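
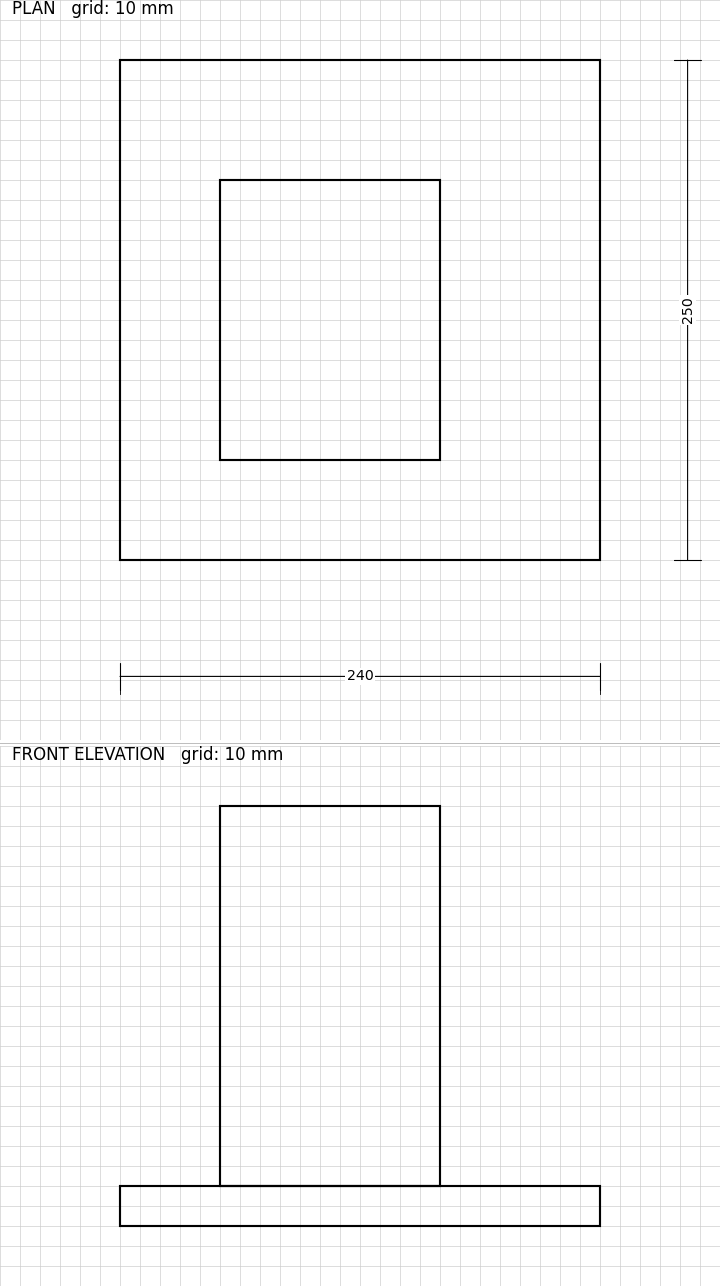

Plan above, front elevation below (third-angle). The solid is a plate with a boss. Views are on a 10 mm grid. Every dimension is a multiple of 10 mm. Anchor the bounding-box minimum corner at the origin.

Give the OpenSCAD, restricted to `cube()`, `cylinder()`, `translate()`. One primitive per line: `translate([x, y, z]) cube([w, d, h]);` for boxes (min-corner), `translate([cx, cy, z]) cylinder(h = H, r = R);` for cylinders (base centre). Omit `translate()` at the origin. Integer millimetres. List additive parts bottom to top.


cube([240, 250, 20]);
translate([50, 50, 20]) cube([110, 140, 190]);


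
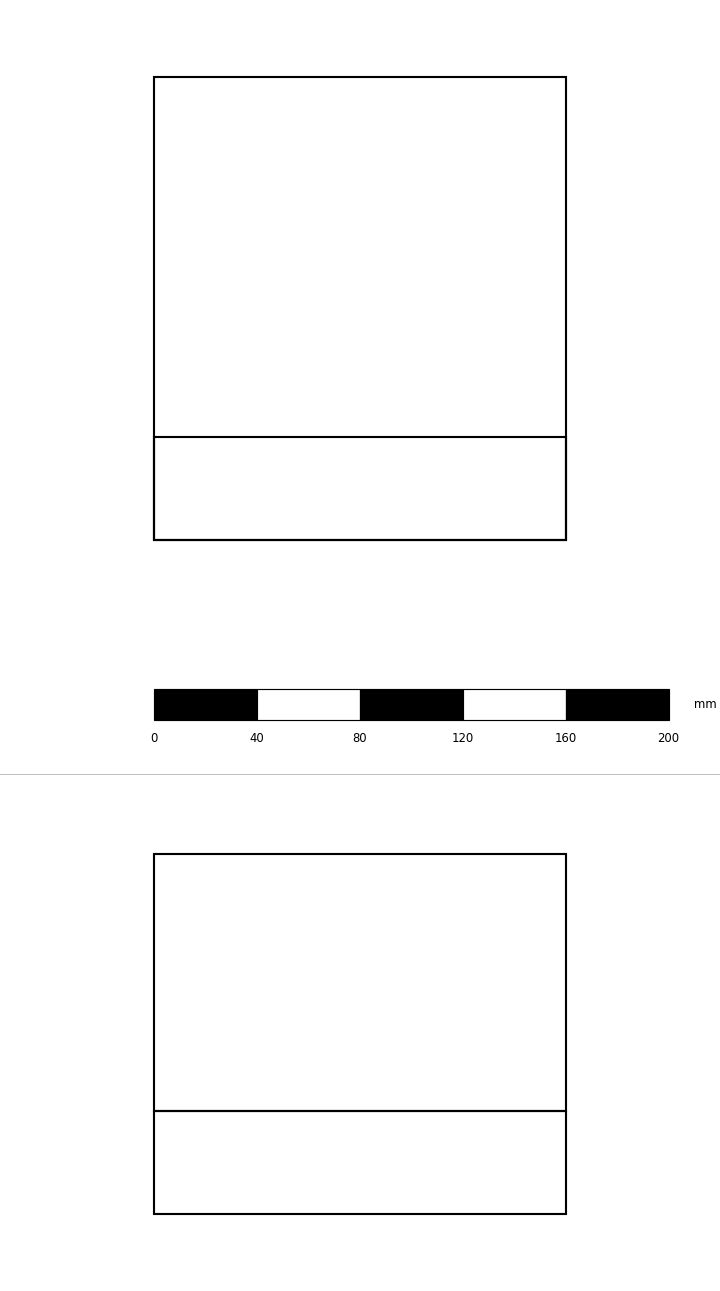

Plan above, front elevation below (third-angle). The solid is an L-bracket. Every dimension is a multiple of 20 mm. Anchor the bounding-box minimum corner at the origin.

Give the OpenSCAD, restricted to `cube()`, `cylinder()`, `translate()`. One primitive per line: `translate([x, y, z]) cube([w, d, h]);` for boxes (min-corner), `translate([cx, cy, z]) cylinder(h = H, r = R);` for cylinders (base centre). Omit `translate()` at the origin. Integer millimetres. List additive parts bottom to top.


cube([160, 180, 40]);
translate([0, 0, 40]) cube([160, 40, 100]);


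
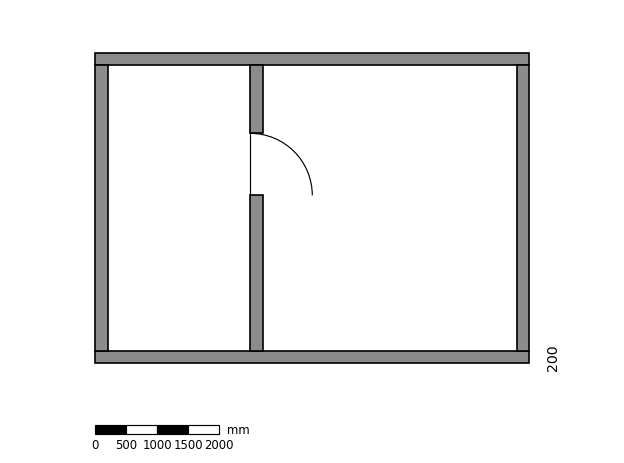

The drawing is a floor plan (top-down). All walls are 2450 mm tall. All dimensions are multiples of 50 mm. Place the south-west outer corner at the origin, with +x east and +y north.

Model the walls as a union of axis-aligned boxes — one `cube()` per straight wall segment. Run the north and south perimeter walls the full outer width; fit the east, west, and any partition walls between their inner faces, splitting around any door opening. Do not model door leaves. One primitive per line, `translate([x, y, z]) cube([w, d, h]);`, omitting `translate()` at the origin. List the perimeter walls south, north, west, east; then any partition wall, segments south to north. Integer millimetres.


cube([7000, 200, 2450]);
translate([0, 4800, 0]) cube([7000, 200, 2450]);
translate([0, 200, 0]) cube([200, 4600, 2450]);
translate([6800, 200, 0]) cube([200, 4600, 2450]);
translate([2500, 200, 0]) cube([200, 2500, 2450]);
translate([2500, 3700, 0]) cube([200, 1100, 2450]);


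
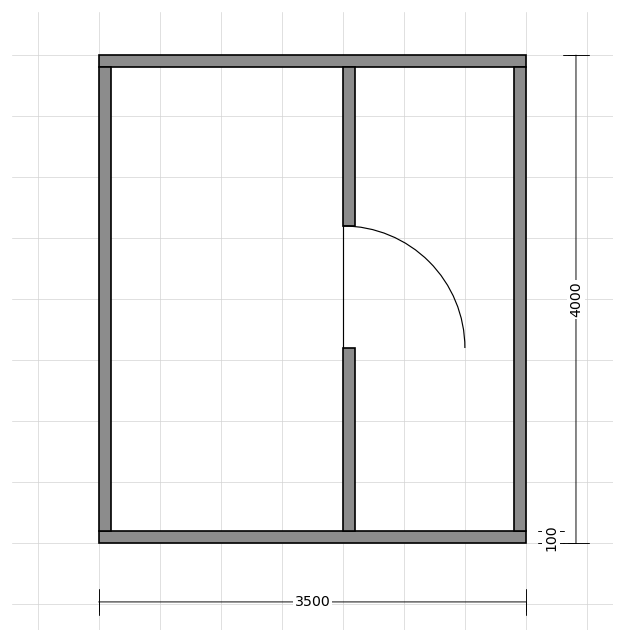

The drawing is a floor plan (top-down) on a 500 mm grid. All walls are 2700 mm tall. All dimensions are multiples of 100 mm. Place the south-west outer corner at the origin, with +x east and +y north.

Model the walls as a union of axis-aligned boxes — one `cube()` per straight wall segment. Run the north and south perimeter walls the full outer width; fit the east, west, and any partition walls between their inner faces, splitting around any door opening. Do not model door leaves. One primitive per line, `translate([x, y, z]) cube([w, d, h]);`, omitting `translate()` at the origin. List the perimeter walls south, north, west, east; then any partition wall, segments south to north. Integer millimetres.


cube([3500, 100, 2700]);
translate([0, 3900, 0]) cube([3500, 100, 2700]);
translate([0, 100, 0]) cube([100, 3800, 2700]);
translate([3400, 100, 0]) cube([100, 3800, 2700]);
translate([2000, 100, 0]) cube([100, 1500, 2700]);
translate([2000, 2600, 0]) cube([100, 1300, 2700]);


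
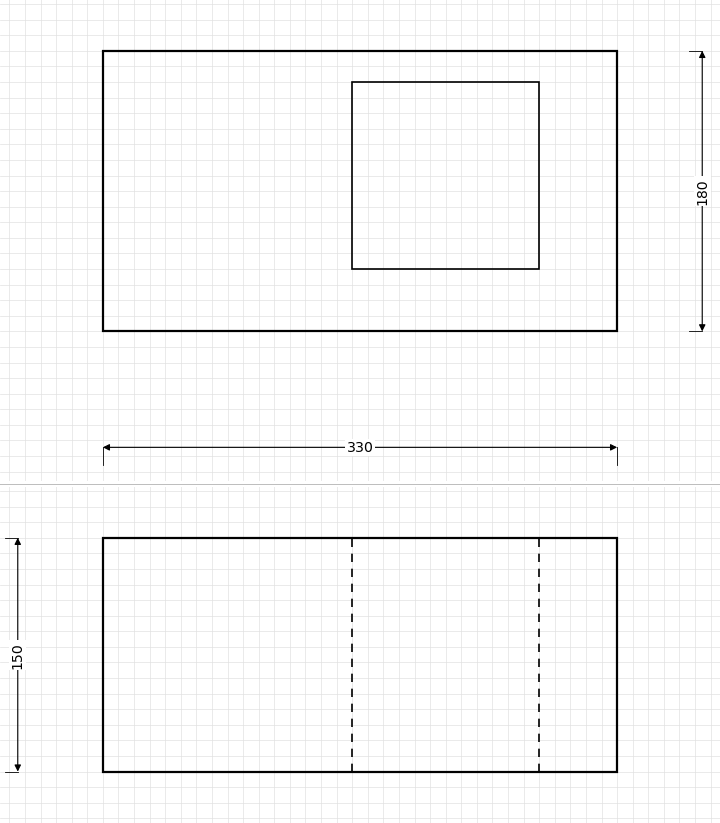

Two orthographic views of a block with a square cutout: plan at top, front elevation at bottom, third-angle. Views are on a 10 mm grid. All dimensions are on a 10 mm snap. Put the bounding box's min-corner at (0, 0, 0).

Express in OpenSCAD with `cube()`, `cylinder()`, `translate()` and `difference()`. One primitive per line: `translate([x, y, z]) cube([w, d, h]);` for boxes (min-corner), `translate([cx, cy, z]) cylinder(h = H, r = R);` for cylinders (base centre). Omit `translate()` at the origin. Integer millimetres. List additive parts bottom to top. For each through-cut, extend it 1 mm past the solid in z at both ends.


difference() {
  cube([330, 180, 150]);
  translate([160, 40, -1]) cube([120, 120, 152]);
}


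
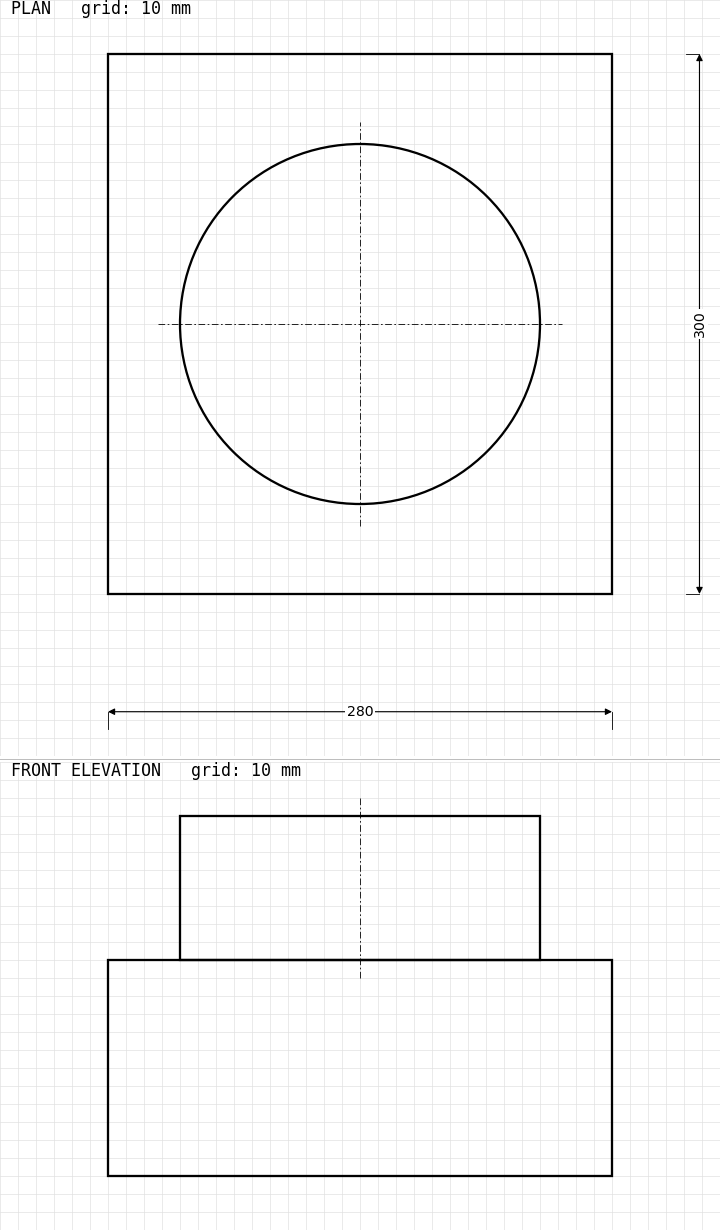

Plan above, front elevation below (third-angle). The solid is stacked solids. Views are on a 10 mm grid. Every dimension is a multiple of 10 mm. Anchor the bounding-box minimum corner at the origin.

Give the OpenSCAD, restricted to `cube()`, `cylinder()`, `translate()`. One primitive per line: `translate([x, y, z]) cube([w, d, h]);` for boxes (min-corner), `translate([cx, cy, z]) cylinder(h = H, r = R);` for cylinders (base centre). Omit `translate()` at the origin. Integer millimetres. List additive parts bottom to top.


cube([280, 300, 120]);
translate([140, 150, 120]) cylinder(h = 80, r = 100);


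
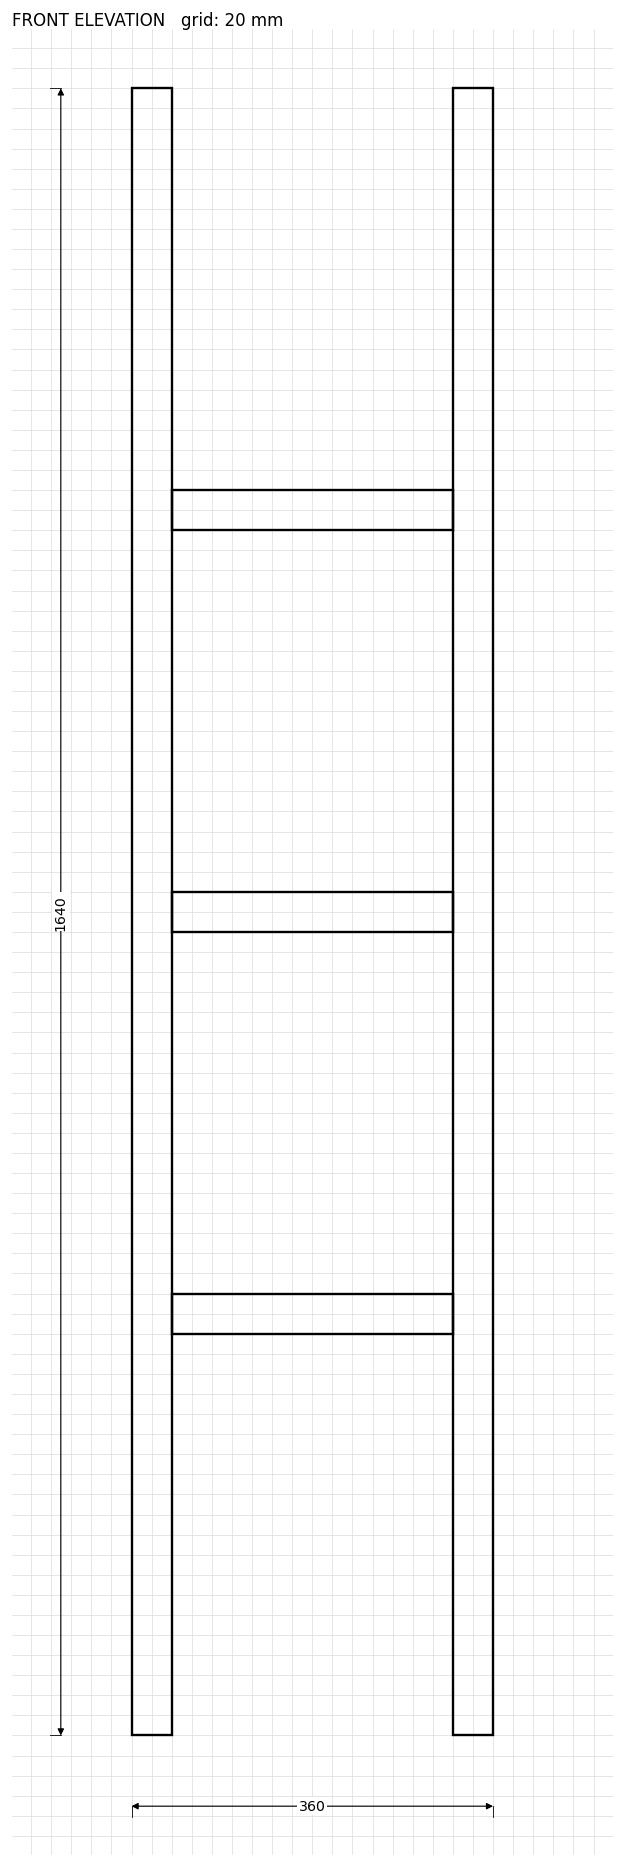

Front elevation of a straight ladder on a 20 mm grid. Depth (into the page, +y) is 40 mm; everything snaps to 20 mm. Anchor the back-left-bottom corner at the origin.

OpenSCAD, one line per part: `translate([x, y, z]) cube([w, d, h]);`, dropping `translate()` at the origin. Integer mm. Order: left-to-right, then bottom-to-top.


cube([40, 40, 1640]);
translate([40, 0, 400]) cube([280, 40, 40]);
translate([40, 0, 800]) cube([280, 40, 40]);
translate([40, 0, 1200]) cube([280, 40, 40]);
translate([320, 0, 0]) cube([40, 40, 1640]);


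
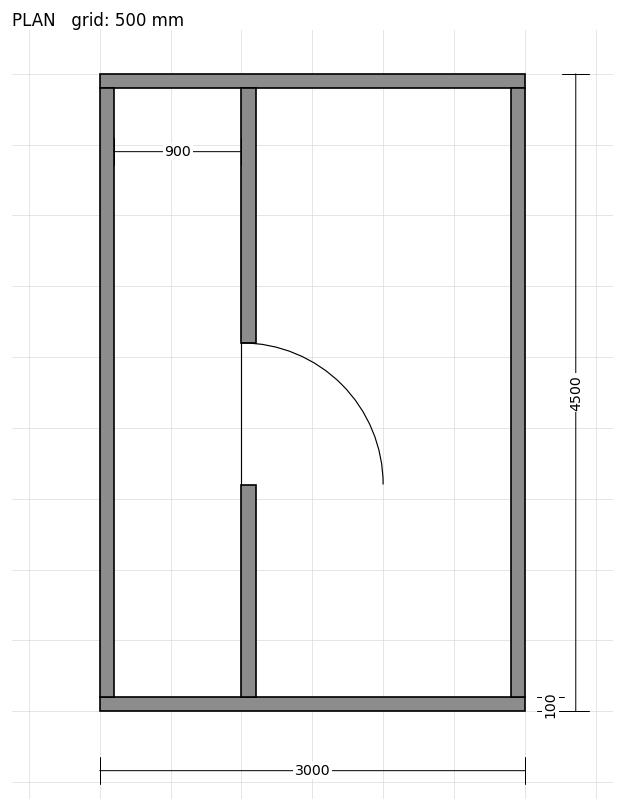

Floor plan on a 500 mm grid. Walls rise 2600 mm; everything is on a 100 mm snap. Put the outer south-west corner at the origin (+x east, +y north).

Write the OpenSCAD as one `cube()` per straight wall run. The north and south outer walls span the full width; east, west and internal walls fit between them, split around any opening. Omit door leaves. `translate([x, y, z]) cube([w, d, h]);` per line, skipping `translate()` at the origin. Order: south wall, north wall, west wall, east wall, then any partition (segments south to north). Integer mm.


cube([3000, 100, 2600]);
translate([0, 4400, 0]) cube([3000, 100, 2600]);
translate([0, 100, 0]) cube([100, 4300, 2600]);
translate([2900, 100, 0]) cube([100, 4300, 2600]);
translate([1000, 100, 0]) cube([100, 1500, 2600]);
translate([1000, 2600, 0]) cube([100, 1800, 2600]);


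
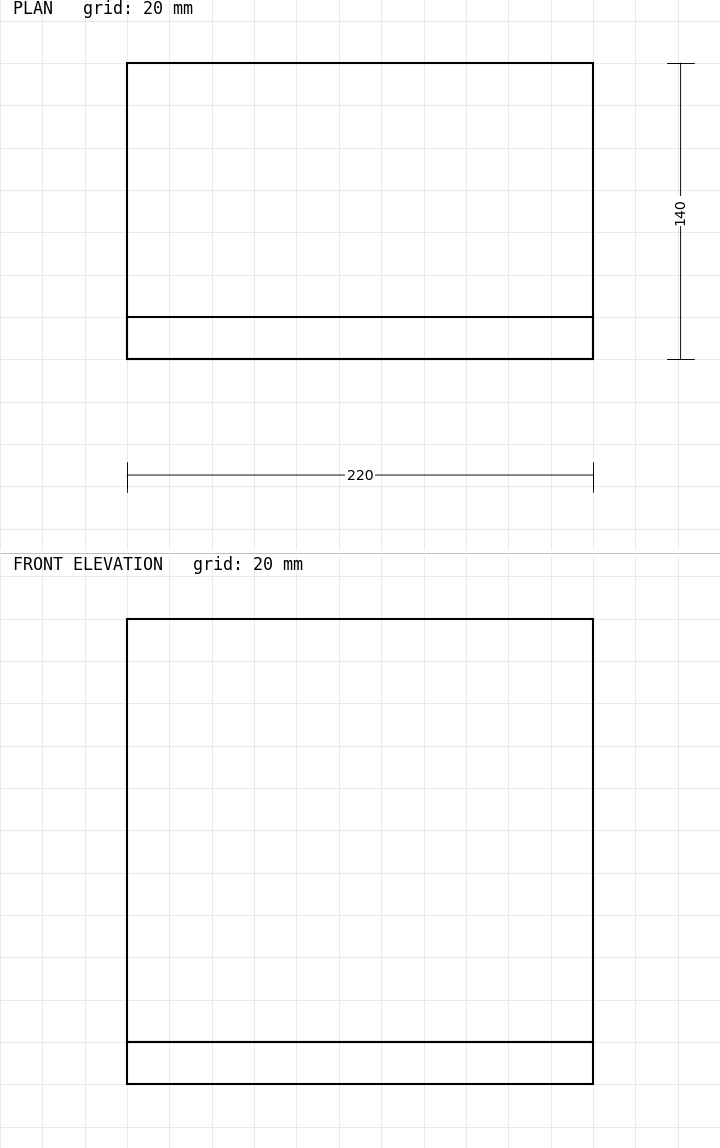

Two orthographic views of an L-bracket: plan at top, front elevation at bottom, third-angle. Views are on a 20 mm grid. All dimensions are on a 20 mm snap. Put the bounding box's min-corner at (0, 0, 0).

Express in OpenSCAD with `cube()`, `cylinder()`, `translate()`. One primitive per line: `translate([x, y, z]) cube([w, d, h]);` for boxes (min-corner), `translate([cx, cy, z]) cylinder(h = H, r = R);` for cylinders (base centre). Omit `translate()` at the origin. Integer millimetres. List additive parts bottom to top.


cube([220, 140, 20]);
translate([0, 0, 20]) cube([220, 20, 200]);


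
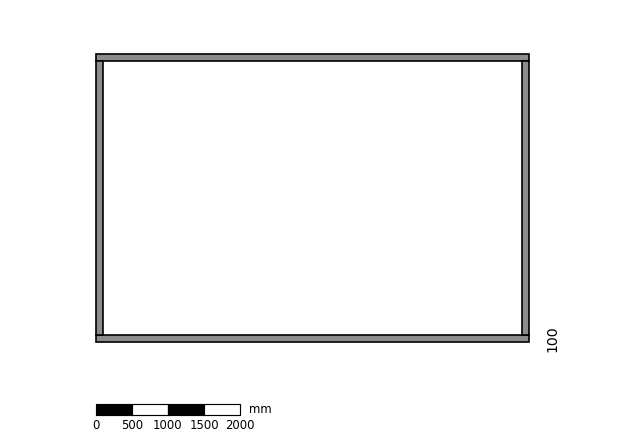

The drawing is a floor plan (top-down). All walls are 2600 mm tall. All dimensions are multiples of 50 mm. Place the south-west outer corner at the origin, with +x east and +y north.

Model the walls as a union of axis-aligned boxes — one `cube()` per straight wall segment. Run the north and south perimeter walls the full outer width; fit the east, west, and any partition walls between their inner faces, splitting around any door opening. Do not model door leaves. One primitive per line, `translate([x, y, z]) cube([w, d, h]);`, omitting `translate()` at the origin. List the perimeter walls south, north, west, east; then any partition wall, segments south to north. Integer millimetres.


cube([6000, 100, 2600]);
translate([0, 3900, 0]) cube([6000, 100, 2600]);
translate([0, 100, 0]) cube([100, 3800, 2600]);
translate([5900, 100, 0]) cube([100, 3800, 2600]);


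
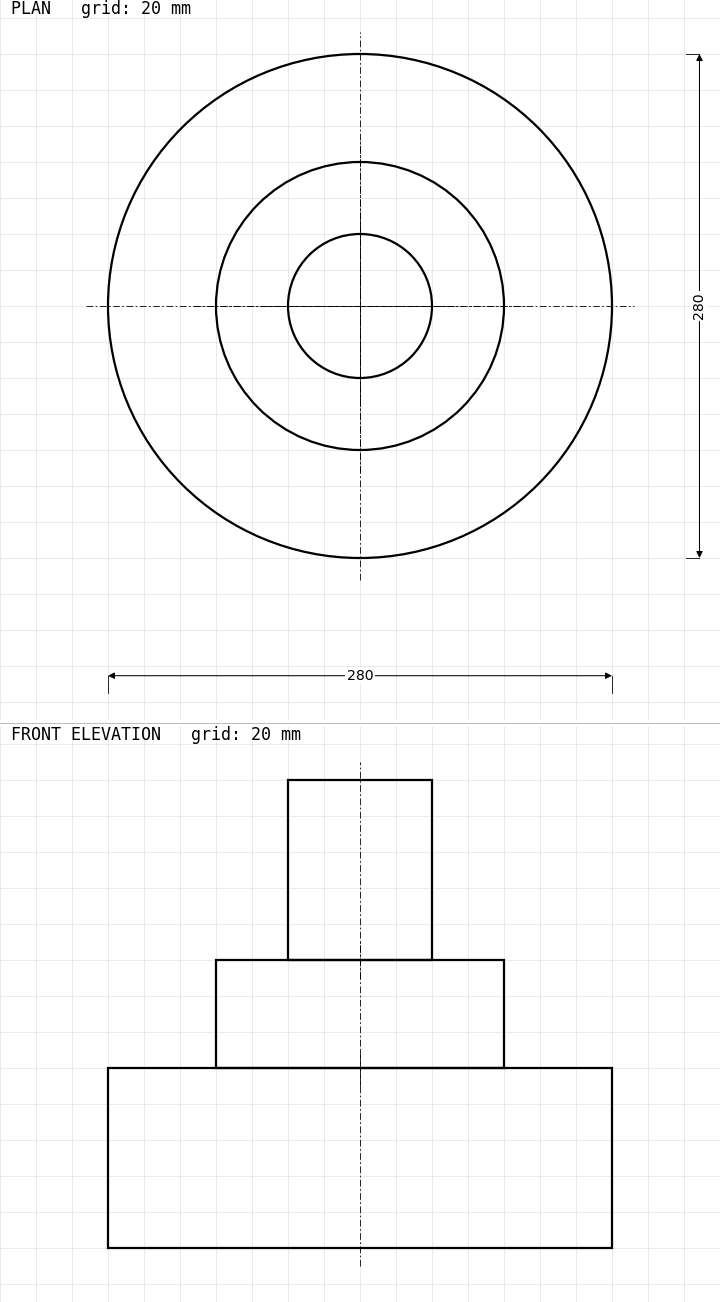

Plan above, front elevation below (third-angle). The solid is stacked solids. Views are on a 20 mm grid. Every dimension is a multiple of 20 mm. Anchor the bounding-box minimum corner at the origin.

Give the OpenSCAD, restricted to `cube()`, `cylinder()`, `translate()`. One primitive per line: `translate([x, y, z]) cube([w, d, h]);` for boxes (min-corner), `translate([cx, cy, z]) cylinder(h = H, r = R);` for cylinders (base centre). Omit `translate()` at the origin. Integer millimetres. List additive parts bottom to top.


translate([140, 140, 0]) cylinder(h = 100, r = 140);
translate([140, 140, 100]) cylinder(h = 60, r = 80);
translate([140, 140, 160]) cylinder(h = 100, r = 40);


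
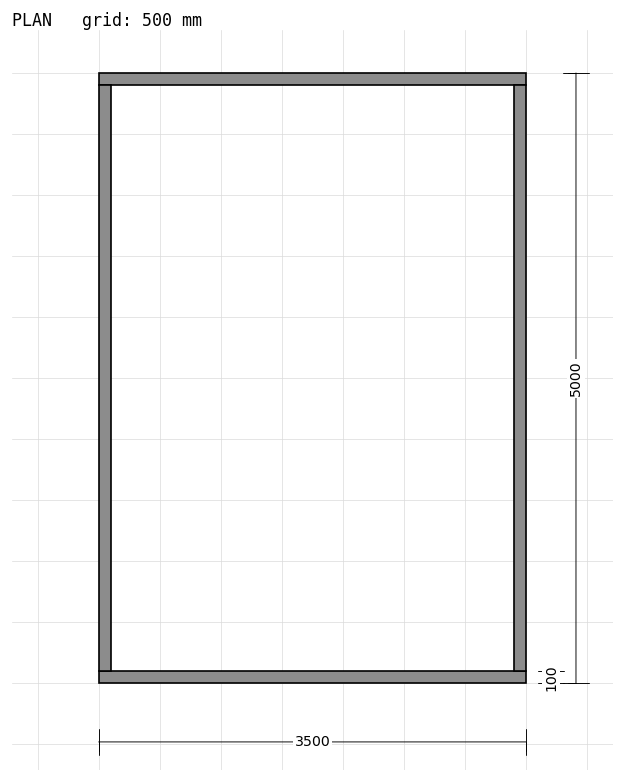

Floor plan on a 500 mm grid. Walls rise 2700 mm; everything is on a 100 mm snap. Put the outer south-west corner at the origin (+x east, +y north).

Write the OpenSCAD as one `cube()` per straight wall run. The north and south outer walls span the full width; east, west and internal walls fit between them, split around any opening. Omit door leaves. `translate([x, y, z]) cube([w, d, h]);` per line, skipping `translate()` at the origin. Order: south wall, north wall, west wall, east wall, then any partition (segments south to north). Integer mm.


cube([3500, 100, 2700]);
translate([0, 4900, 0]) cube([3500, 100, 2700]);
translate([0, 100, 0]) cube([100, 4800, 2700]);
translate([3400, 100, 0]) cube([100, 4800, 2700]);


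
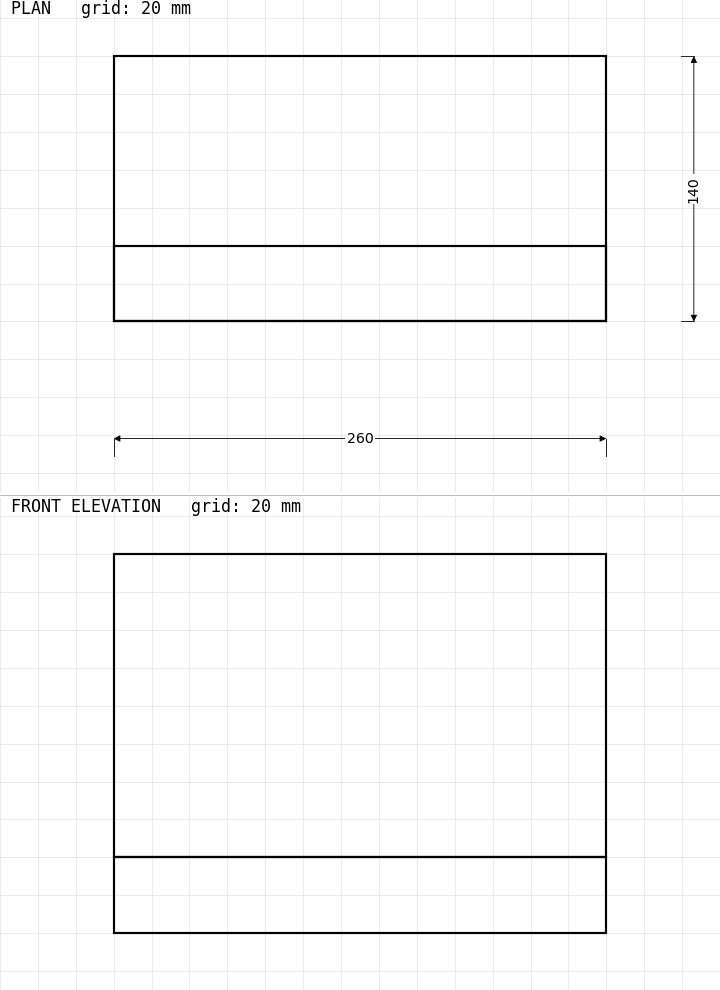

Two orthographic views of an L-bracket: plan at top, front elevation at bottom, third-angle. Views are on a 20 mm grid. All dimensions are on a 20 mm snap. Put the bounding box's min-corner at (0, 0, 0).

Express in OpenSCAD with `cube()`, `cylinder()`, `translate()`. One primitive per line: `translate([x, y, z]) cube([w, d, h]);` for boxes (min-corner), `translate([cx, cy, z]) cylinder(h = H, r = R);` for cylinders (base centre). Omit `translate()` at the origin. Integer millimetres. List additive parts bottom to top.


cube([260, 140, 40]);
translate([0, 0, 40]) cube([260, 40, 160]);


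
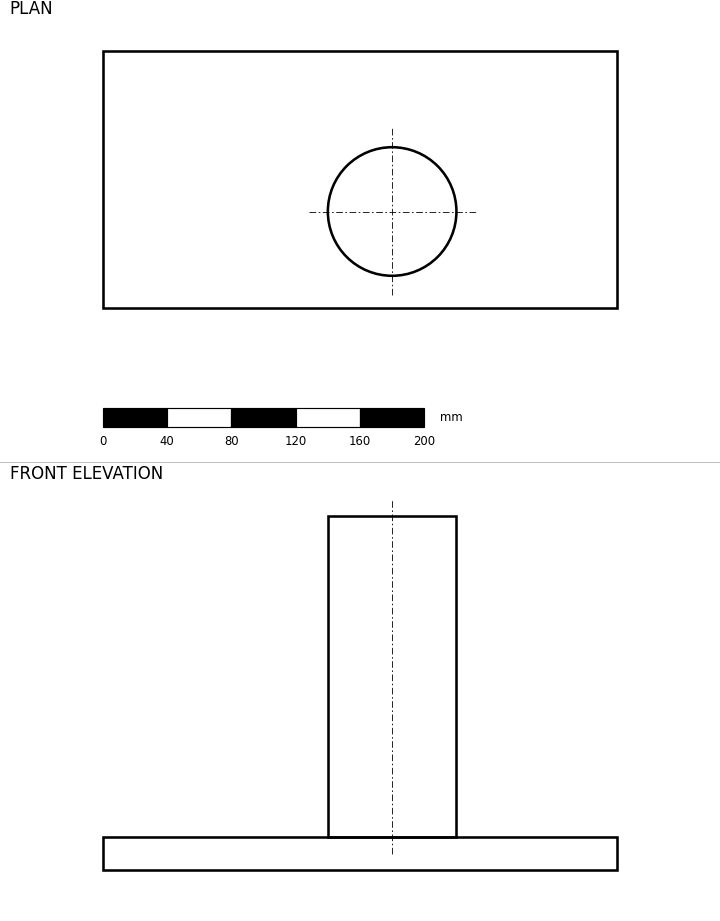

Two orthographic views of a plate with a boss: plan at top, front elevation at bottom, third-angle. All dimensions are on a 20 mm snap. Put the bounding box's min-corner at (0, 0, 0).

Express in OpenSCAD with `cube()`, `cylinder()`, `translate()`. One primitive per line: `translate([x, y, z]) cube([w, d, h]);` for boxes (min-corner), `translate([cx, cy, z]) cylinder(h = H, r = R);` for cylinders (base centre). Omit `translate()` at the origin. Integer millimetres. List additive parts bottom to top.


cube([320, 160, 20]);
translate([180, 60, 20]) cylinder(h = 200, r = 40);


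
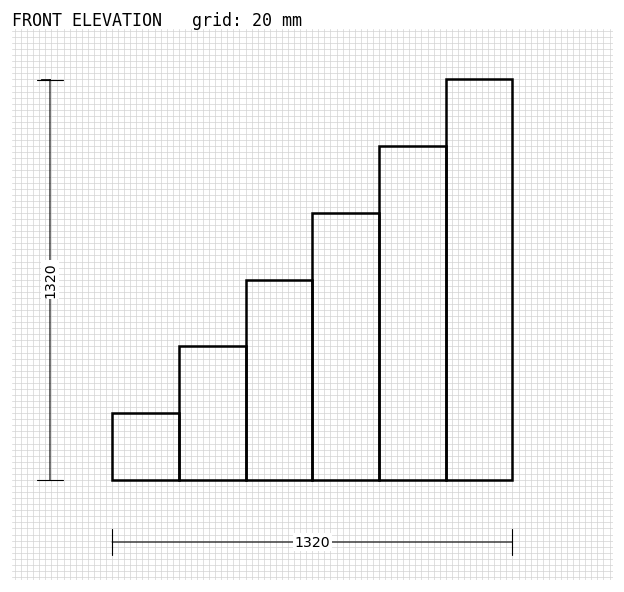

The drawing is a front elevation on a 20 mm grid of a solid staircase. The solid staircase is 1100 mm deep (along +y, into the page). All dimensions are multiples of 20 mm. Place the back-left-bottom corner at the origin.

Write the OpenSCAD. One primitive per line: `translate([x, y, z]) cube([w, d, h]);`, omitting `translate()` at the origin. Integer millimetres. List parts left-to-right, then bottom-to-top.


cube([220, 1100, 220]);
translate([220, 0, 0]) cube([220, 1100, 440]);
translate([440, 0, 0]) cube([220, 1100, 660]);
translate([660, 0, 0]) cube([220, 1100, 880]);
translate([880, 0, 0]) cube([220, 1100, 1100]);
translate([1100, 0, 0]) cube([220, 1100, 1320]);


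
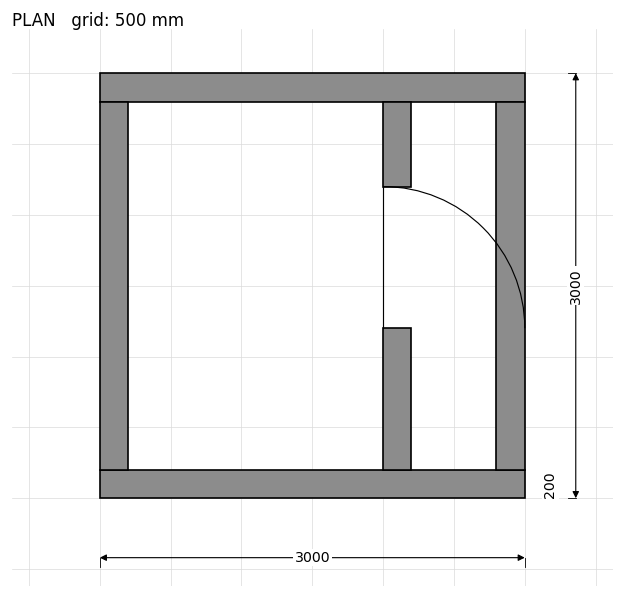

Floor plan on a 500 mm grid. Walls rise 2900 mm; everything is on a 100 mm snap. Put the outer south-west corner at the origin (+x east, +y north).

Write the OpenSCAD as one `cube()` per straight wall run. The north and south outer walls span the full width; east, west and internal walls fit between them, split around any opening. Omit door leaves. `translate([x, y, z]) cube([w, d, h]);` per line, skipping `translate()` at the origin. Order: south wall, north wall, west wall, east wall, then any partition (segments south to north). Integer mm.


cube([3000, 200, 2900]);
translate([0, 2800, 0]) cube([3000, 200, 2900]);
translate([0, 200, 0]) cube([200, 2600, 2900]);
translate([2800, 200, 0]) cube([200, 2600, 2900]);
translate([2000, 200, 0]) cube([200, 1000, 2900]);
translate([2000, 2200, 0]) cube([200, 600, 2900]);


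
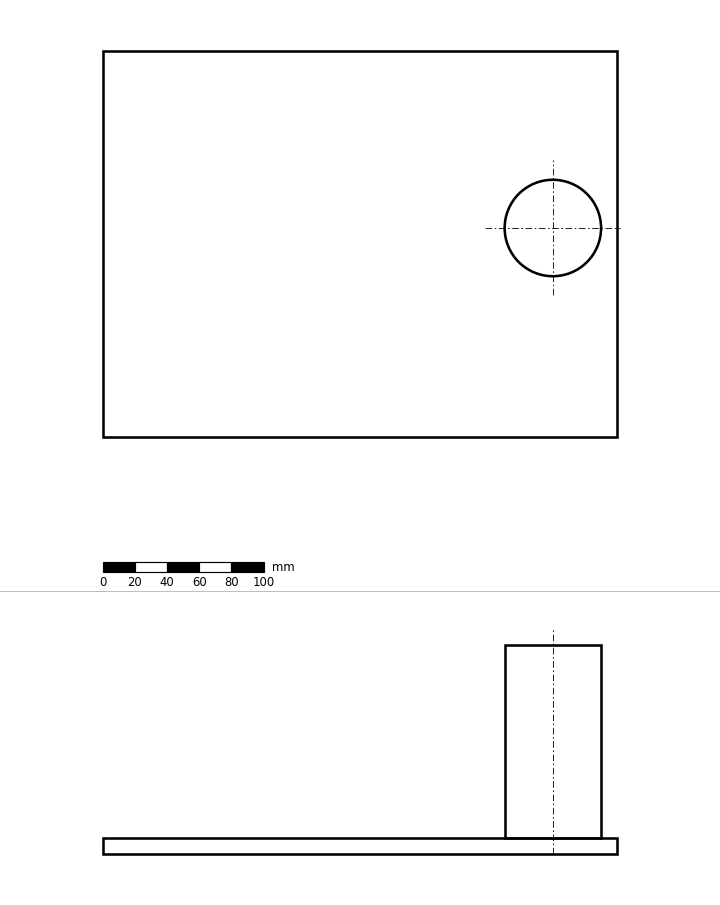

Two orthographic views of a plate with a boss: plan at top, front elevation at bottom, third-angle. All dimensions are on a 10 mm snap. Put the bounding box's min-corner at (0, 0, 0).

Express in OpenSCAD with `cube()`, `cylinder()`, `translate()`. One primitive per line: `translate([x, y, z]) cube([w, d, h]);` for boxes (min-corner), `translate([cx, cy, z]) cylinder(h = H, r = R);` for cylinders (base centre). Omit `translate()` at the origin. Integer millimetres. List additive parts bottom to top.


cube([320, 240, 10]);
translate([280, 130, 10]) cylinder(h = 120, r = 30);


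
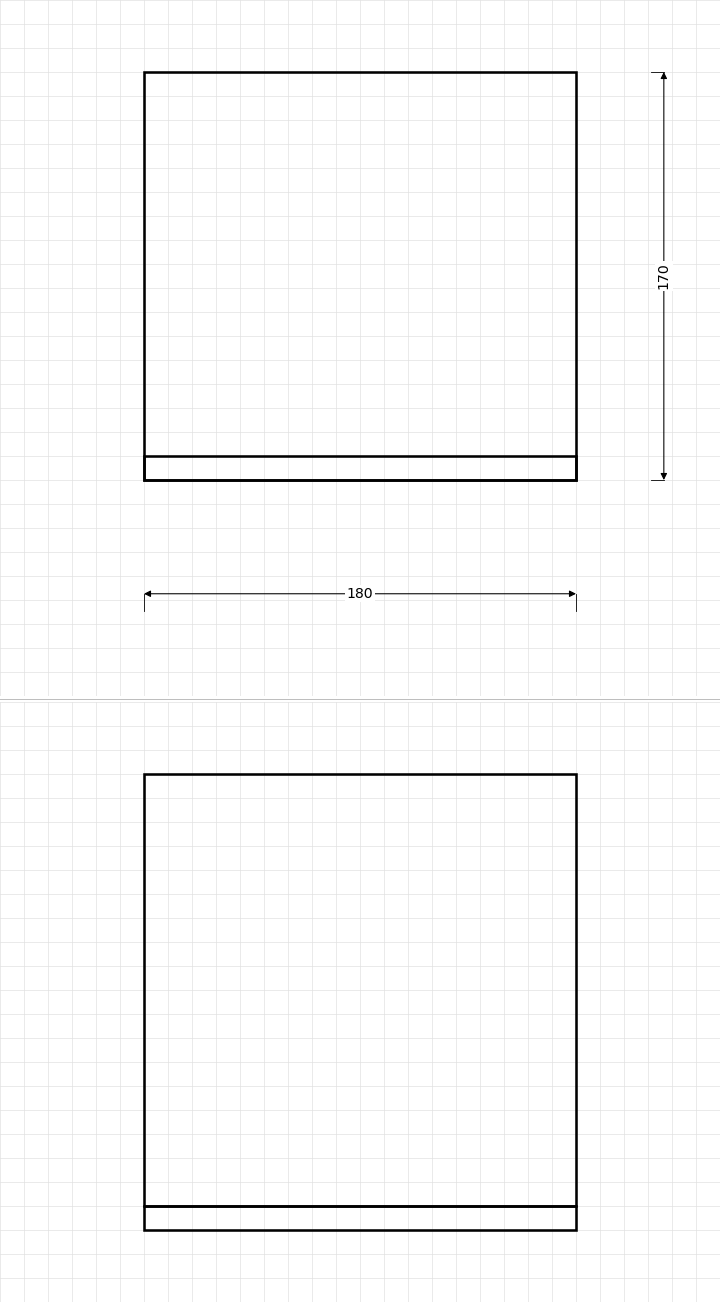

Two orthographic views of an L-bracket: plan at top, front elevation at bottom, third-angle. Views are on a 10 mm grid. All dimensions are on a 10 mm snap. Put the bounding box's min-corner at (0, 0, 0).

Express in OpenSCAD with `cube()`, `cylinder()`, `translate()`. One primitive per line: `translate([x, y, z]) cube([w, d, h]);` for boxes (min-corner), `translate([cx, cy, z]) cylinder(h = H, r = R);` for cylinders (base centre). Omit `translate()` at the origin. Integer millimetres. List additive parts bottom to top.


cube([180, 170, 10]);
translate([0, 0, 10]) cube([180, 10, 180]);


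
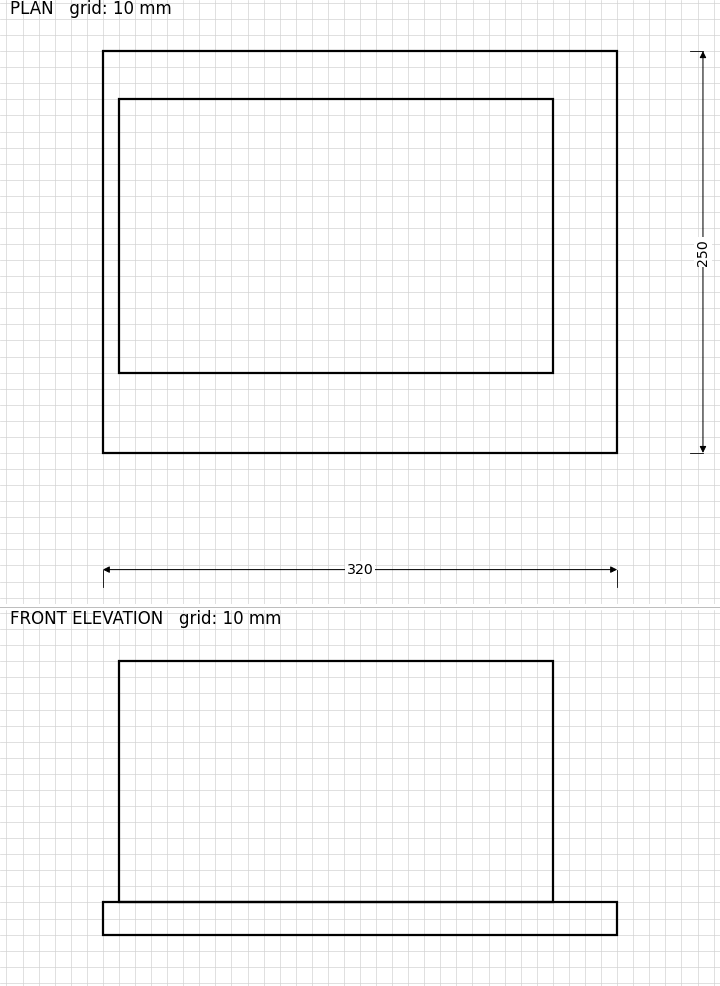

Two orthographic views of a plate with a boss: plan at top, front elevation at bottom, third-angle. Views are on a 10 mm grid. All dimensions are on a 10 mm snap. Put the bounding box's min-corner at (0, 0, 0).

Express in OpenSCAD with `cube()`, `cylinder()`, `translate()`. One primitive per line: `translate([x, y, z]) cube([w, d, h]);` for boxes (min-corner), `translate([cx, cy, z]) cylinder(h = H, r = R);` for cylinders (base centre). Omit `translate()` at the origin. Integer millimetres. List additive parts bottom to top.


cube([320, 250, 20]);
translate([10, 50, 20]) cube([270, 170, 150]);


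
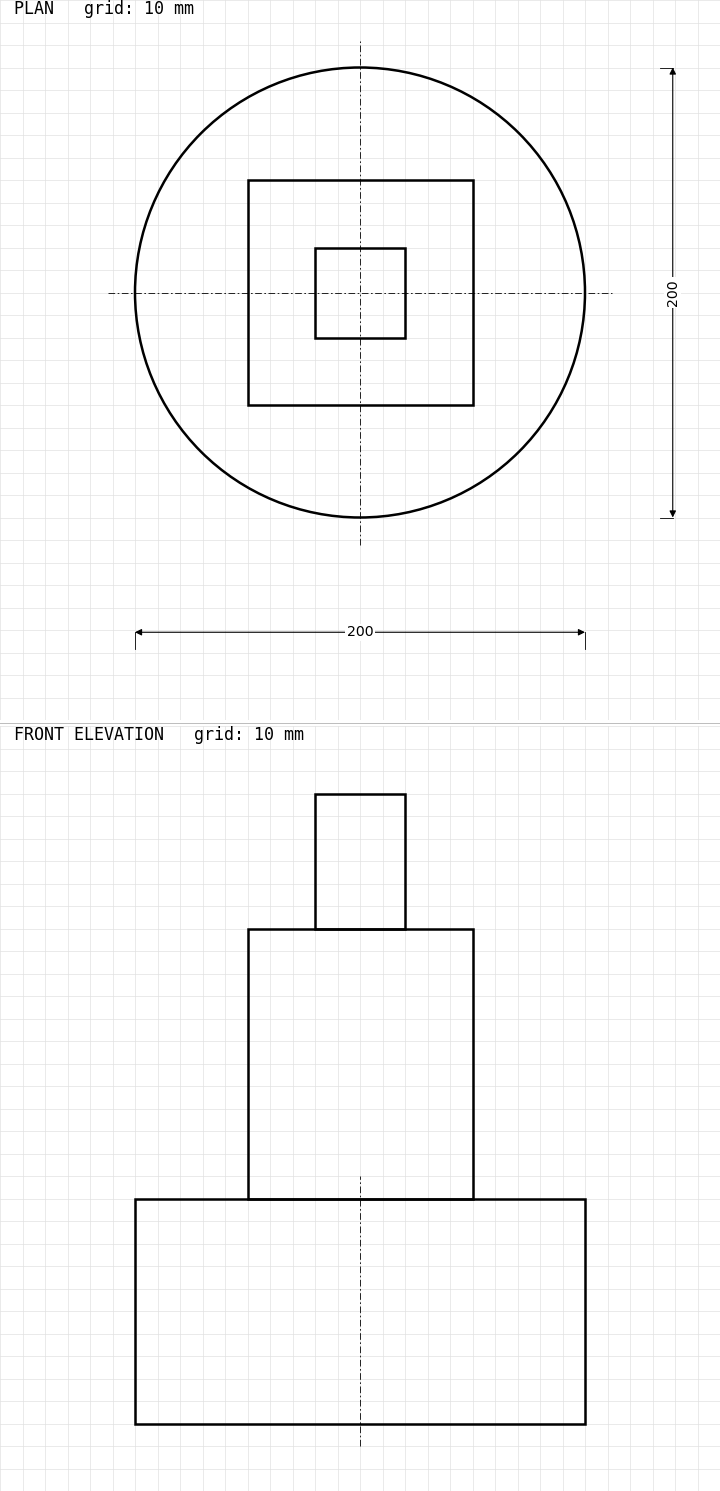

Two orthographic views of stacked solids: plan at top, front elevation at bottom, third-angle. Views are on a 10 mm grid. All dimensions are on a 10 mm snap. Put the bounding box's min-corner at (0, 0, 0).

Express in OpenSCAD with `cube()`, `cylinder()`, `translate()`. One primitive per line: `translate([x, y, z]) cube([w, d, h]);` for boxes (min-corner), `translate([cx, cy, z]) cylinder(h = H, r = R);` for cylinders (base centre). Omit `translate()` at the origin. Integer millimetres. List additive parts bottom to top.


translate([100, 100, 0]) cylinder(h = 100, r = 100);
translate([50, 50, 100]) cube([100, 100, 120]);
translate([80, 80, 220]) cube([40, 40, 60]);


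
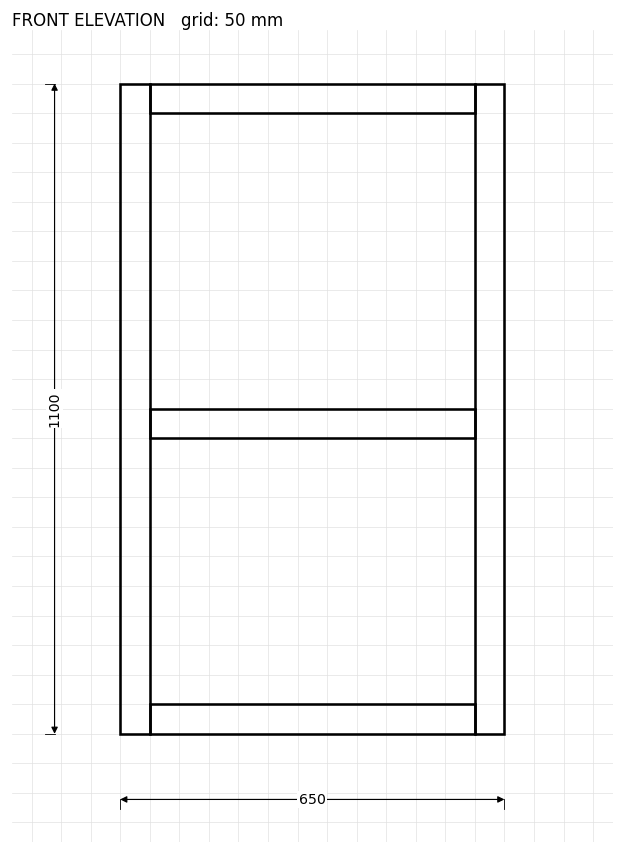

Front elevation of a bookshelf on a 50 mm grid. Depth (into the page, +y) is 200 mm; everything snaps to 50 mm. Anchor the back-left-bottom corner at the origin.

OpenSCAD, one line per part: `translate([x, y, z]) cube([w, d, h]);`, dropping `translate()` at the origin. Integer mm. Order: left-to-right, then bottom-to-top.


cube([50, 200, 1100]);
translate([50, 0, 0]) cube([550, 200, 50]);
translate([50, 0, 500]) cube([550, 200, 50]);
translate([50, 0, 1050]) cube([550, 200, 50]);
translate([600, 0, 0]) cube([50, 200, 1100]);


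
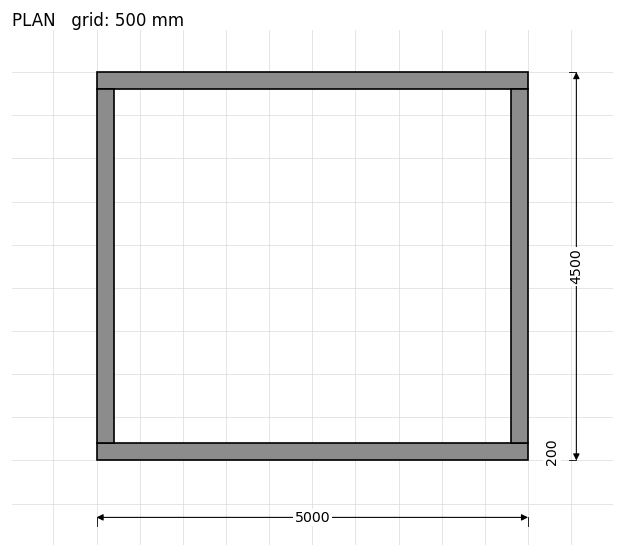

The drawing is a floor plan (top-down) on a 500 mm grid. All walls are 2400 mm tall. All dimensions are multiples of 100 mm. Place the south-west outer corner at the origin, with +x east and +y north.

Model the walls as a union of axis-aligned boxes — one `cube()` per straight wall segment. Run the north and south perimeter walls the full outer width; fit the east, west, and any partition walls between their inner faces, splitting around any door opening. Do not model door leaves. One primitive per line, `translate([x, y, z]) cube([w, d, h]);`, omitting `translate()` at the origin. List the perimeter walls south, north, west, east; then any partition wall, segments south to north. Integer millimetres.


cube([5000, 200, 2400]);
translate([0, 4300, 0]) cube([5000, 200, 2400]);
translate([0, 200, 0]) cube([200, 4100, 2400]);
translate([4800, 200, 0]) cube([200, 4100, 2400]);


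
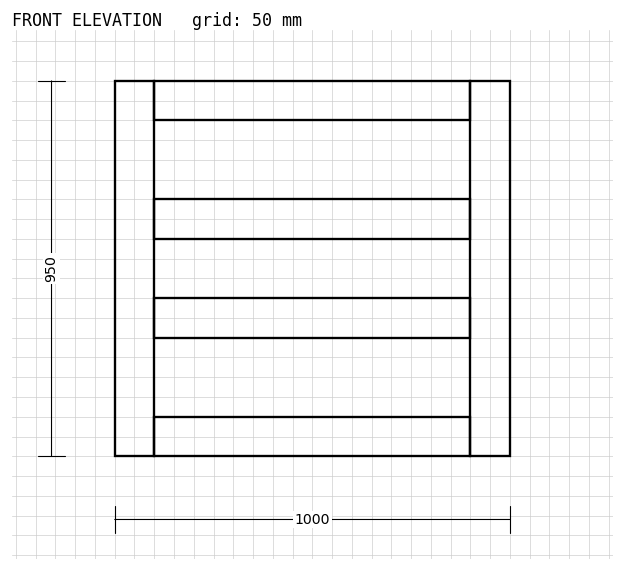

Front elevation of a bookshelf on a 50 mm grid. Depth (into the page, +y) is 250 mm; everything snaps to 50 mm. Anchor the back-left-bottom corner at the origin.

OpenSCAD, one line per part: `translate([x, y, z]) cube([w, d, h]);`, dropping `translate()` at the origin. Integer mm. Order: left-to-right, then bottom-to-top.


cube([100, 250, 950]);
translate([100, 0, 0]) cube([800, 250, 100]);
translate([100, 0, 300]) cube([800, 250, 100]);
translate([100, 0, 550]) cube([800, 250, 100]);
translate([100, 0, 850]) cube([800, 250, 100]);
translate([900, 0, 0]) cube([100, 250, 950]);


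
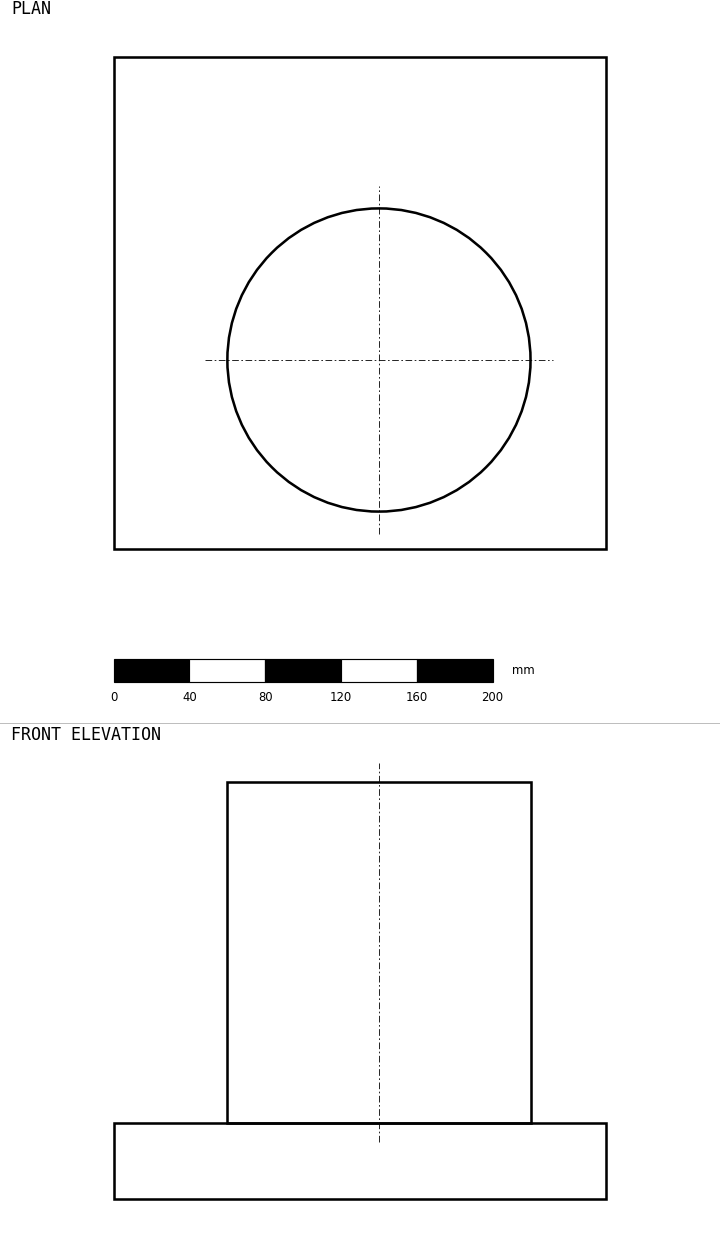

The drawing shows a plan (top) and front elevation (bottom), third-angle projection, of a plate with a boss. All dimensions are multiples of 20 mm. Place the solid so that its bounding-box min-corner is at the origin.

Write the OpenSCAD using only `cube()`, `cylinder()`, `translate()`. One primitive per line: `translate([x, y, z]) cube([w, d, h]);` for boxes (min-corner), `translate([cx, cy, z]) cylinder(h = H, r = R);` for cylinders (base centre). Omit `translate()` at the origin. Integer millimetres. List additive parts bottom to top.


cube([260, 260, 40]);
translate([140, 100, 40]) cylinder(h = 180, r = 80);


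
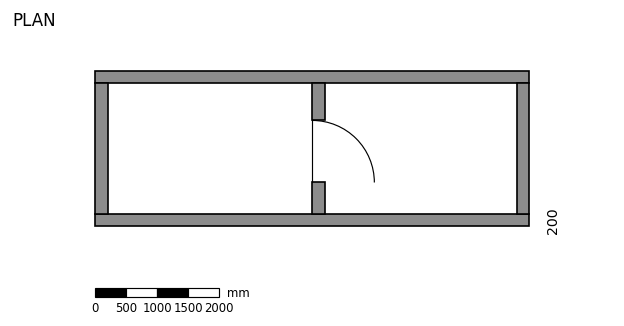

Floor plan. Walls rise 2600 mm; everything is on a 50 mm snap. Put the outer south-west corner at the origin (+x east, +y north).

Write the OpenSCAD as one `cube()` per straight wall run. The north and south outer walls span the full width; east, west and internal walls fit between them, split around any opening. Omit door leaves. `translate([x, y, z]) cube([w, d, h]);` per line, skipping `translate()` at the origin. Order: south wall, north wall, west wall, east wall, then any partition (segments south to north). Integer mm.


cube([7000, 200, 2600]);
translate([0, 2300, 0]) cube([7000, 200, 2600]);
translate([0, 200, 0]) cube([200, 2100, 2600]);
translate([6800, 200, 0]) cube([200, 2100, 2600]);
translate([3500, 200, 0]) cube([200, 500, 2600]);
translate([3500, 1700, 0]) cube([200, 600, 2600]);


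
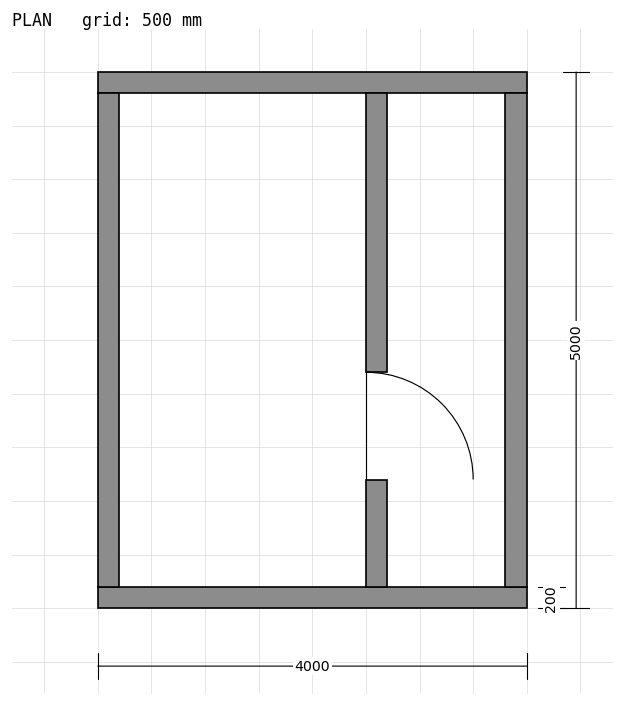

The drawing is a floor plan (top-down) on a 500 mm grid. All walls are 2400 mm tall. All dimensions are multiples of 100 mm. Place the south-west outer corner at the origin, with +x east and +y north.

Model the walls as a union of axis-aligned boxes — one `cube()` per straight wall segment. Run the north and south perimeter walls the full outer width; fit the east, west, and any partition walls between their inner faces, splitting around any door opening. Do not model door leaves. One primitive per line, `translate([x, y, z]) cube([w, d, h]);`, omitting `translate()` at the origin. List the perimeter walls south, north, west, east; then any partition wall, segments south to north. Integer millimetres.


cube([4000, 200, 2400]);
translate([0, 4800, 0]) cube([4000, 200, 2400]);
translate([0, 200, 0]) cube([200, 4600, 2400]);
translate([3800, 200, 0]) cube([200, 4600, 2400]);
translate([2500, 200, 0]) cube([200, 1000, 2400]);
translate([2500, 2200, 0]) cube([200, 2600, 2400]);


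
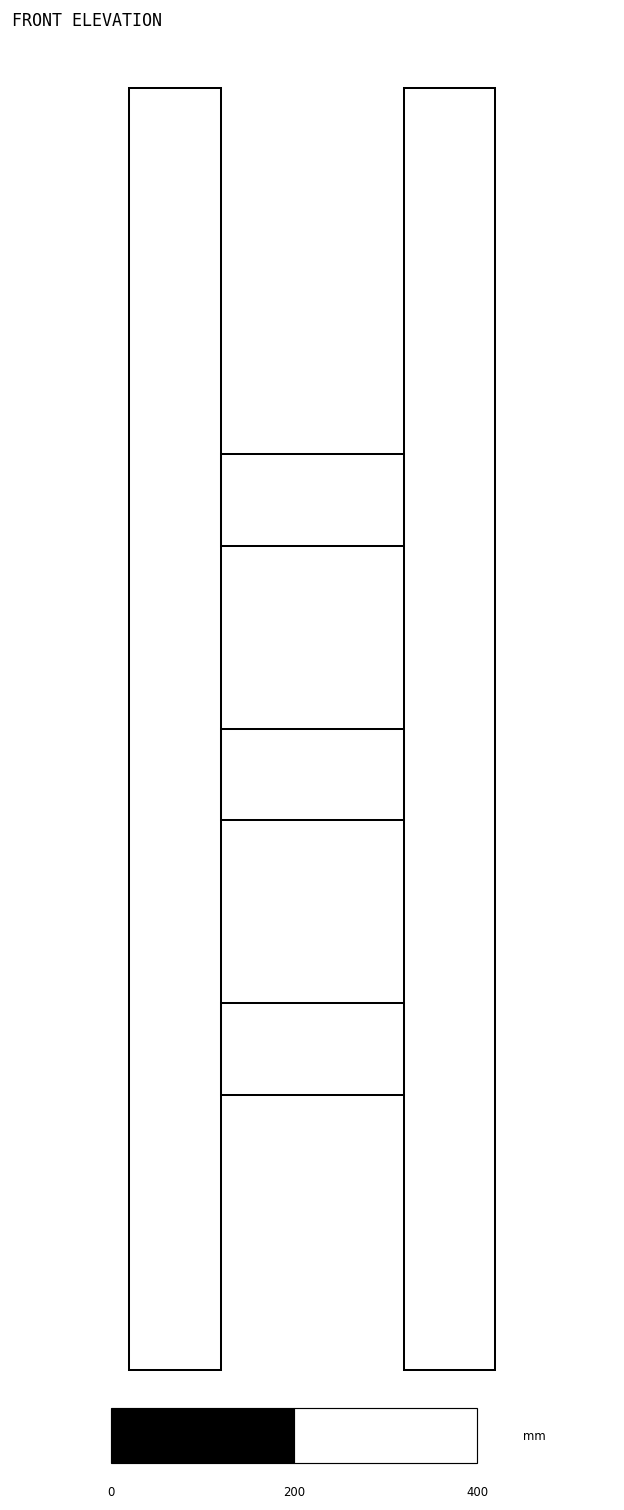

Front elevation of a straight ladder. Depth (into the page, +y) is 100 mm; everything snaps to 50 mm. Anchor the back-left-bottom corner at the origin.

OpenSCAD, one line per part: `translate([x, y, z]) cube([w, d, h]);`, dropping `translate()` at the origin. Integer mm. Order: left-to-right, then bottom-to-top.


cube([100, 100, 1400]);
translate([100, 0, 300]) cube([200, 100, 100]);
translate([100, 0, 600]) cube([200, 100, 100]);
translate([100, 0, 900]) cube([200, 100, 100]);
translate([300, 0, 0]) cube([100, 100, 1400]);


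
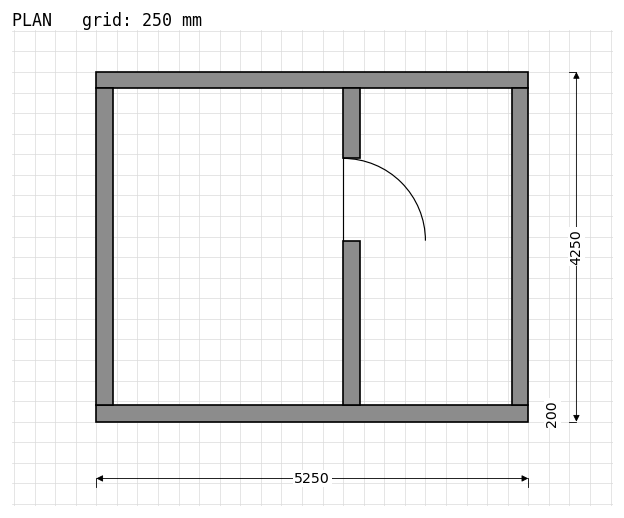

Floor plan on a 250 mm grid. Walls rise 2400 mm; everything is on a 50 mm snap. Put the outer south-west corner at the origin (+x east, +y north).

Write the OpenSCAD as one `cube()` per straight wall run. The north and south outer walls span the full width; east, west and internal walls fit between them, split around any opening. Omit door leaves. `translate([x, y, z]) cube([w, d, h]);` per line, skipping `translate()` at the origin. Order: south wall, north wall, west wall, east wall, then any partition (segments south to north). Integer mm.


cube([5250, 200, 2400]);
translate([0, 4050, 0]) cube([5250, 200, 2400]);
translate([0, 200, 0]) cube([200, 3850, 2400]);
translate([5050, 200, 0]) cube([200, 3850, 2400]);
translate([3000, 200, 0]) cube([200, 2000, 2400]);
translate([3000, 3200, 0]) cube([200, 850, 2400]);


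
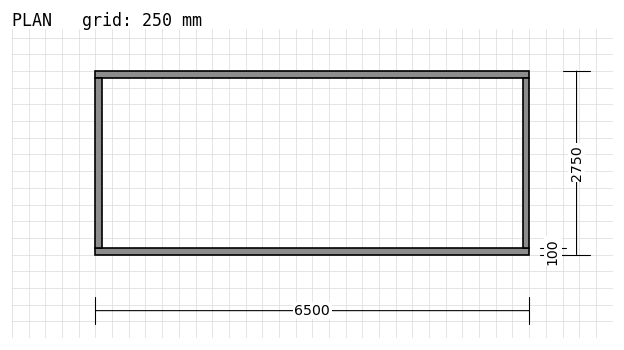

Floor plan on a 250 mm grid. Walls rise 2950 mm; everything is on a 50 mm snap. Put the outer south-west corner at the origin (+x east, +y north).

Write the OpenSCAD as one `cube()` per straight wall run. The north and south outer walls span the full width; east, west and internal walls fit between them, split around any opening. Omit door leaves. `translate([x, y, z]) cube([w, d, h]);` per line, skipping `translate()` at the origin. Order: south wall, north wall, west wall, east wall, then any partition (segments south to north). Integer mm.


cube([6500, 100, 2950]);
translate([0, 2650, 0]) cube([6500, 100, 2950]);
translate([0, 100, 0]) cube([100, 2550, 2950]);
translate([6400, 100, 0]) cube([100, 2550, 2950]);


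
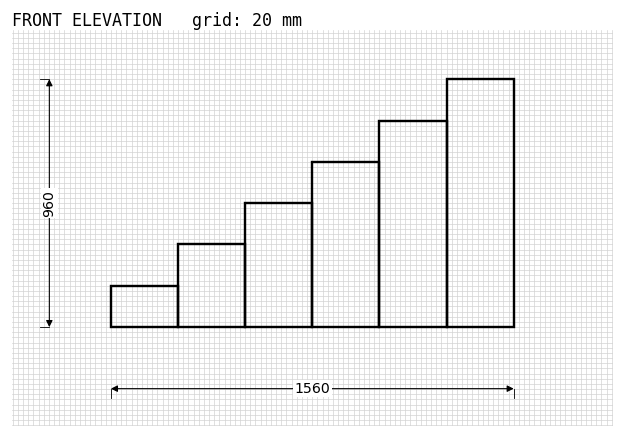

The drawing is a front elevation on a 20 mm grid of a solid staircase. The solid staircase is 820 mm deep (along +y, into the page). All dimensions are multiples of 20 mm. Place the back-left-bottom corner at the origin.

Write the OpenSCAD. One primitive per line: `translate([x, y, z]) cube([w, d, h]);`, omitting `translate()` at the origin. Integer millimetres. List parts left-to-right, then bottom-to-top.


cube([260, 820, 160]);
translate([260, 0, 0]) cube([260, 820, 320]);
translate([520, 0, 0]) cube([260, 820, 480]);
translate([780, 0, 0]) cube([260, 820, 640]);
translate([1040, 0, 0]) cube([260, 820, 800]);
translate([1300, 0, 0]) cube([260, 820, 960]);


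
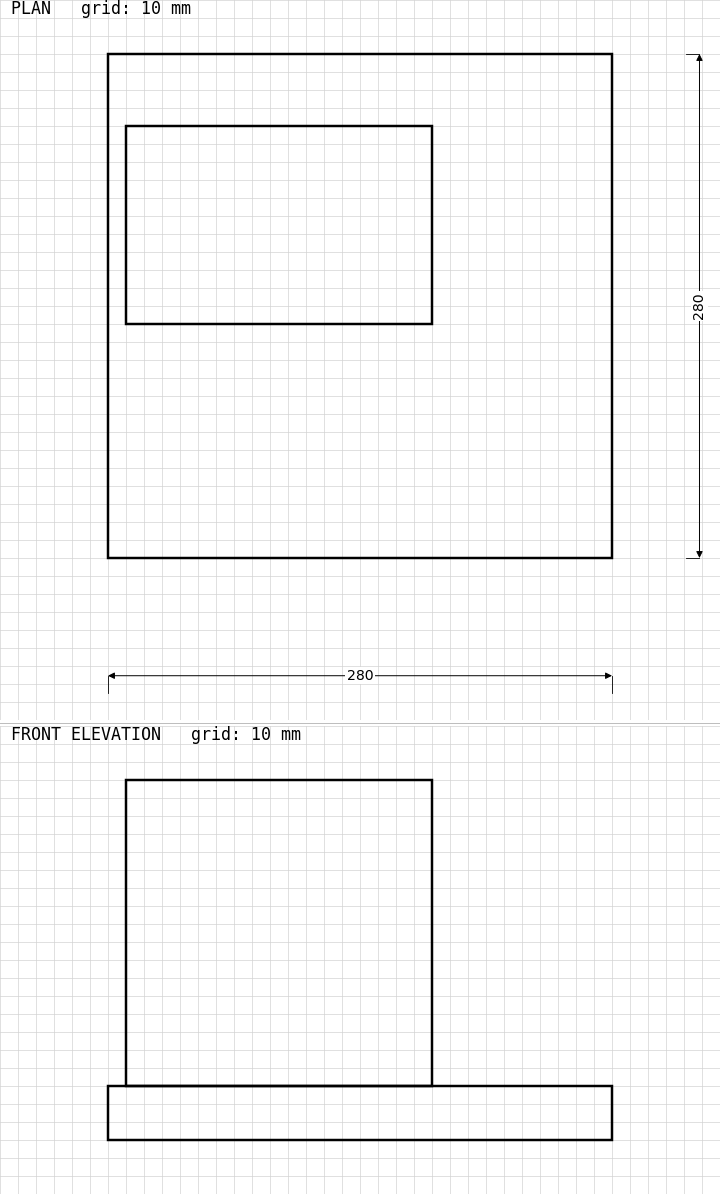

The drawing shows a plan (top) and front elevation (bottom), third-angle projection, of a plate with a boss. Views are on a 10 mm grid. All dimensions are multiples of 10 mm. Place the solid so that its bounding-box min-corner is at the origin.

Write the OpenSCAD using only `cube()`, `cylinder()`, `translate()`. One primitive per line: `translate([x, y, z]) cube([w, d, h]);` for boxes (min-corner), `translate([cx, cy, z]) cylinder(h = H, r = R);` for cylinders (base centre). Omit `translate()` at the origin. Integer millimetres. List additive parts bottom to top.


cube([280, 280, 30]);
translate([10, 130, 30]) cube([170, 110, 170]);


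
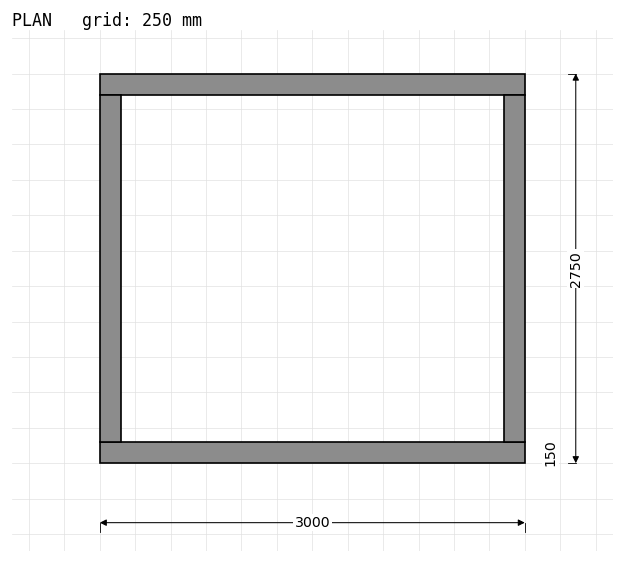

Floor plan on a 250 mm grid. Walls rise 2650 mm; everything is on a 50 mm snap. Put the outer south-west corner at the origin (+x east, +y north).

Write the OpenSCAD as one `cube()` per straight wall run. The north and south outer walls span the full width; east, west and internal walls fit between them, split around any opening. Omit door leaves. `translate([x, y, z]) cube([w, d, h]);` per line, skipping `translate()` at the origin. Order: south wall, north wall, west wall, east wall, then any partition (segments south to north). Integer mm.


cube([3000, 150, 2650]);
translate([0, 2600, 0]) cube([3000, 150, 2650]);
translate([0, 150, 0]) cube([150, 2450, 2650]);
translate([2850, 150, 0]) cube([150, 2450, 2650]);


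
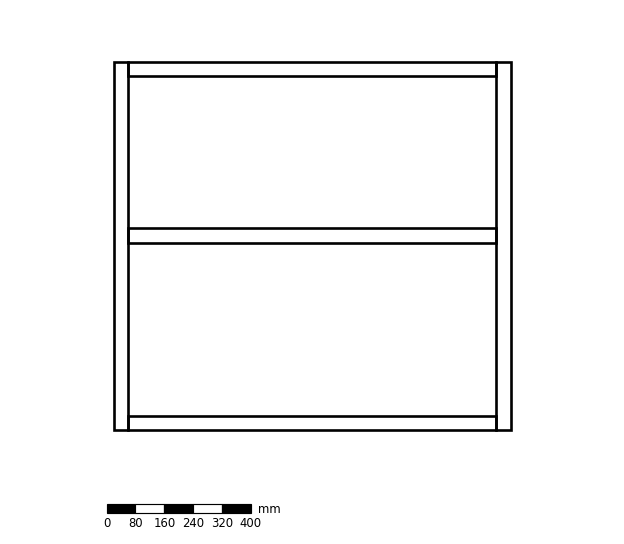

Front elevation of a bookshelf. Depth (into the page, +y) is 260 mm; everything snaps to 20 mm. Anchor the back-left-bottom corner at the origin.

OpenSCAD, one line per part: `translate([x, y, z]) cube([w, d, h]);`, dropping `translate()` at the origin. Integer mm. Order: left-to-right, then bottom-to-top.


cube([40, 260, 1020]);
translate([40, 0, 0]) cube([1020, 260, 40]);
translate([40, 0, 520]) cube([1020, 260, 40]);
translate([40, 0, 980]) cube([1020, 260, 40]);
translate([1060, 0, 0]) cube([40, 260, 1020]);


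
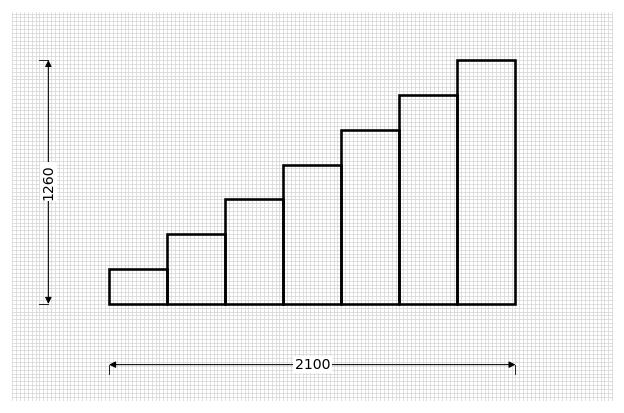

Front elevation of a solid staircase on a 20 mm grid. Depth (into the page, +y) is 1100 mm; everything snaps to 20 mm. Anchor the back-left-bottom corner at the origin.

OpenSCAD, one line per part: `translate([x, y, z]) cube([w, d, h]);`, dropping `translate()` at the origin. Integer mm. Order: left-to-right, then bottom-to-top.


cube([300, 1100, 180]);
translate([300, 0, 0]) cube([300, 1100, 360]);
translate([600, 0, 0]) cube([300, 1100, 540]);
translate([900, 0, 0]) cube([300, 1100, 720]);
translate([1200, 0, 0]) cube([300, 1100, 900]);
translate([1500, 0, 0]) cube([300, 1100, 1080]);
translate([1800, 0, 0]) cube([300, 1100, 1260]);


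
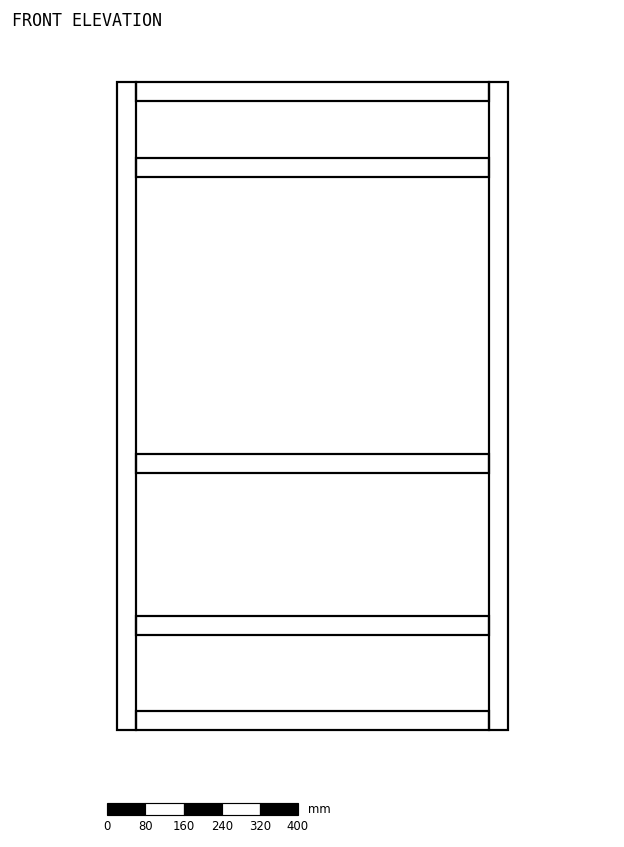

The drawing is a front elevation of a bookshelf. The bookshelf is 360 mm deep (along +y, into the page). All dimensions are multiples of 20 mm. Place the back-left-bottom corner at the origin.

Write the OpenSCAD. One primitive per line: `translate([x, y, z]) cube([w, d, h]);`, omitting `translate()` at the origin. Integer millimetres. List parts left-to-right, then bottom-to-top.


cube([40, 360, 1360]);
translate([40, 0, 0]) cube([740, 360, 40]);
translate([40, 0, 200]) cube([740, 360, 40]);
translate([40, 0, 540]) cube([740, 360, 40]);
translate([40, 0, 1160]) cube([740, 360, 40]);
translate([40, 0, 1320]) cube([740, 360, 40]);
translate([780, 0, 0]) cube([40, 360, 1360]);


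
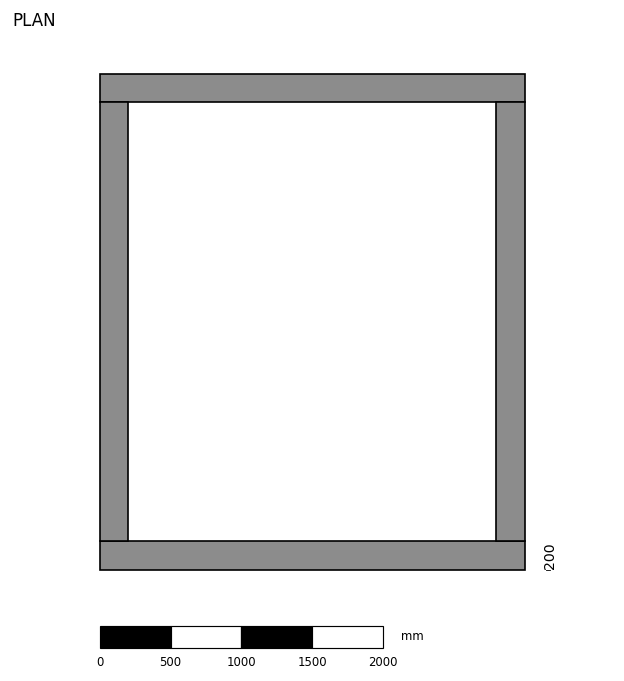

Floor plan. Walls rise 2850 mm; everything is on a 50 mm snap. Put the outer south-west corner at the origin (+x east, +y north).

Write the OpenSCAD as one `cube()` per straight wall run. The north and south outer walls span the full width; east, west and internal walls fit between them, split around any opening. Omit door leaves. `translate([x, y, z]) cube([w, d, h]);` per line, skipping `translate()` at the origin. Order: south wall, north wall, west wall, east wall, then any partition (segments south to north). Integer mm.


cube([3000, 200, 2850]);
translate([0, 3300, 0]) cube([3000, 200, 2850]);
translate([0, 200, 0]) cube([200, 3100, 2850]);
translate([2800, 200, 0]) cube([200, 3100, 2850]);


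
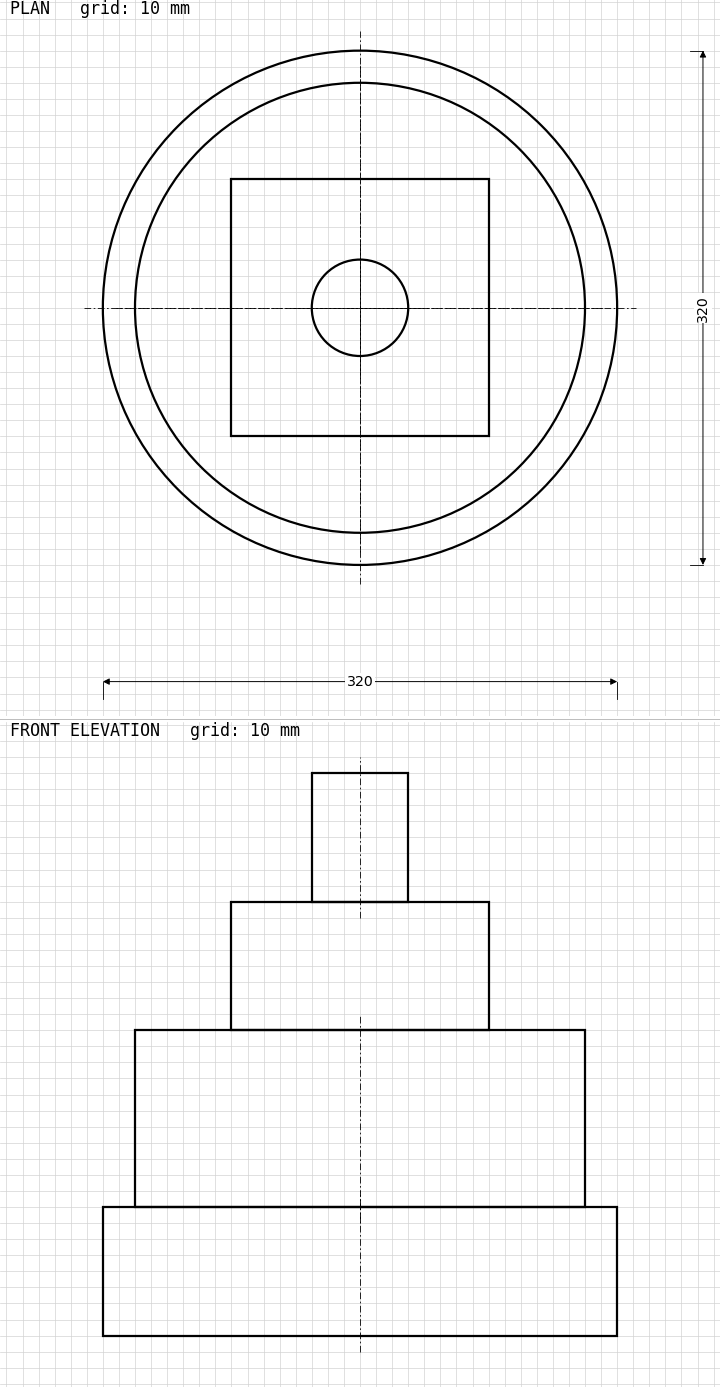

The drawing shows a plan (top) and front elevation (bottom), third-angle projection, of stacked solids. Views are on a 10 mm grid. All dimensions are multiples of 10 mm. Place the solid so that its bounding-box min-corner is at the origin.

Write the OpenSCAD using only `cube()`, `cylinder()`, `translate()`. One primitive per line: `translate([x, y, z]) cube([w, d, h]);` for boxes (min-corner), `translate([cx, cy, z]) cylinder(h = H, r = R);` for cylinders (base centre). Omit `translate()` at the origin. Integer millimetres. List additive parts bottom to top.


translate([160, 160, 0]) cylinder(h = 80, r = 160);
translate([160, 160, 80]) cylinder(h = 110, r = 140);
translate([80, 80, 190]) cube([160, 160, 80]);
translate([160, 160, 270]) cylinder(h = 80, r = 30);
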